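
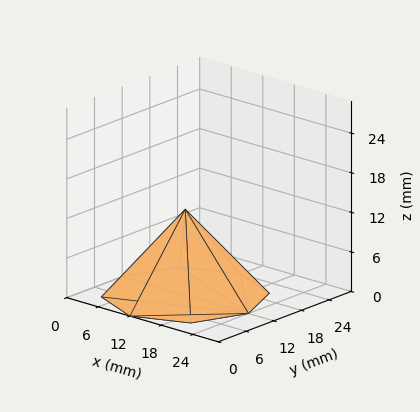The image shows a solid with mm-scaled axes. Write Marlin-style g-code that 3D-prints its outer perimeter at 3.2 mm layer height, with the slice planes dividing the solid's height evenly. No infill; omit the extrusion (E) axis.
Reading the render: the shape is a regular 8-sided pyramid, base circumscribed radius ≈ 12 mm, apex at z ≈ 13 mm (dimensions read to the nearest mm from the axis ticks). For the g-code, the solid's height is divided into equal slices at the stated Δz and each level perimeter traced with G1 moves after a G0 lift.

; perimeter-only toolpath
G21 ; units = mm
G90 ; absolute positioning
G28 ; home
; layer 1
G0 Z3.2
G0 X21.0 Y12.0
G1 X18.4 Y18.4
G1 X12.0 Y21.0
G1 X5.6 Y18.4
G1 X3.0 Y12.0
G1 X5.6 Y5.6
G1 X12.0 Y3.0
G1 X18.4 Y5.6
G1 X21.0 Y12.0
; layer 2
G0 Z6.5
G0 X18.0 Y12.0
G1 X16.2 Y16.2
G1 X12.0 Y18.0
G1 X7.8 Y16.2
G1 X6.0 Y12.0
G1 X7.8 Y7.8
G1 X12.0 Y6.0
G1 X16.2 Y7.8
G1 X18.0 Y12.0
; layer 3
G0 Z9.8
G0 X15.0 Y12.0
G1 X14.1 Y14.1
G1 X12.0 Y15.0
G1 X9.9 Y14.1
G1 X9.0 Y12.0
G1 X9.9 Y9.9
G1 X12.0 Y9.0
G1 X14.1 Y9.9
G1 X15.0 Y12.0
M2 ; end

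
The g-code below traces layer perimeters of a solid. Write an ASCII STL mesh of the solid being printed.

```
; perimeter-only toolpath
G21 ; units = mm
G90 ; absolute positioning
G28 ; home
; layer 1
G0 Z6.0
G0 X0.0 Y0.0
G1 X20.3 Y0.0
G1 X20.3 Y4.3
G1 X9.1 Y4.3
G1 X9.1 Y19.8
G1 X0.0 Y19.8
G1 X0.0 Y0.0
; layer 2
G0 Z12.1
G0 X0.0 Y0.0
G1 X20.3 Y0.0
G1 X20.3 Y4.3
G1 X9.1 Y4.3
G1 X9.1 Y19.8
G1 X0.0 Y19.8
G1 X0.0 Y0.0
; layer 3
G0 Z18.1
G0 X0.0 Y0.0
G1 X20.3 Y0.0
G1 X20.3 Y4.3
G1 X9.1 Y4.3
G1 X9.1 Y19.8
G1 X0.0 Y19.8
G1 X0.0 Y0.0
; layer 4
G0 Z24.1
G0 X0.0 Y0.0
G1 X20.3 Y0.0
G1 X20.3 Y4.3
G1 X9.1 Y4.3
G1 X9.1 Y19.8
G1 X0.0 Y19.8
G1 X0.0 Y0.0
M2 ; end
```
solid part
  facet normal 0.0000 0.0000 -1.0000
    outer loop
      vertex 20.3 4.3 0.0
      vertex 20.3 0.0 0.0
      vertex 0.0 0.0 0.0
    endloop
  endfacet
  facet normal 0.0000 0.0000 -1.0000
    outer loop
      vertex 9.1 4.3 0.0
      vertex 20.3 4.3 0.0
      vertex 0.0 0.0 0.0
    endloop
  endfacet
  facet normal 0.0000 0.0000 -1.0000
    outer loop
      vertex 9.1 19.8 0.0
      vertex 9.1 4.3 0.0
      vertex 0.0 0.0 0.0
    endloop
  endfacet
  facet normal 0.0000 0.0000 -1.0000
    outer loop
      vertex 0.0 19.8 0.0
      vertex 9.1 19.8 0.0
      vertex 0.0 0.0 0.0
    endloop
  endfacet
  facet normal 0.0000 0.0000 1.0000
    outer loop
      vertex 0.0 0.0 24.1
      vertex 20.3 0.0 24.1
      vertex 20.3 4.3 24.1
    endloop
  endfacet
  facet normal 0.0000 0.0000 1.0000
    outer loop
      vertex 0.0 0.0 24.1
      vertex 20.3 4.3 24.1
      vertex 9.1 4.3 24.1
    endloop
  endfacet
  facet normal 0.0000 0.0000 1.0000
    outer loop
      vertex 0.0 0.0 24.1
      vertex 9.1 4.3 24.1
      vertex 9.1 19.8 24.1
    endloop
  endfacet
  facet normal 0.0000 0.0000 1.0000
    outer loop
      vertex 0.0 0.0 24.1
      vertex 9.1 19.8 24.1
      vertex 0.0 19.8 24.1
    endloop
  endfacet
  facet normal 0.0000 -1.0000 0.0000
    outer loop
      vertex 0.0 0.0 0.0
      vertex 20.3 0.0 0.0
      vertex 20.3 0.0 24.1
    endloop
  endfacet
  facet normal 0.0000 -1.0000 0.0000
    outer loop
      vertex 0.0 0.0 0.0
      vertex 20.3 0.0 24.1
      vertex 0.0 0.0 24.1
    endloop
  endfacet
  facet normal 1.0000 0.0000 0.0000
    outer loop
      vertex 20.3 0.0 0.0
      vertex 20.3 4.3 0.0
      vertex 20.3 4.3 24.1
    endloop
  endfacet
  facet normal 1.0000 0.0000 0.0000
    outer loop
      vertex 20.3 0.0 0.0
      vertex 20.3 4.3 24.1
      vertex 20.3 0.0 24.1
    endloop
  endfacet
  facet normal 0.0000 1.0000 0.0000
    outer loop
      vertex 20.3 4.3 0.0
      vertex 9.1 4.3 0.0
      vertex 9.1 4.3 24.1
    endloop
  endfacet
  facet normal 0.0000 1.0000 0.0000
    outer loop
      vertex 20.3 4.3 0.0
      vertex 9.1 4.3 24.1
      vertex 20.3 4.3 24.1
    endloop
  endfacet
  facet normal 1.0000 0.0000 0.0000
    outer loop
      vertex 9.1 4.3 0.0
      vertex 9.1 19.8 0.0
      vertex 9.1 19.8 24.1
    endloop
  endfacet
  facet normal 1.0000 0.0000 0.0000
    outer loop
      vertex 9.1 4.3 0.0
      vertex 9.1 19.8 24.1
      vertex 9.1 4.3 24.1
    endloop
  endfacet
  facet normal 0.0000 1.0000 0.0000
    outer loop
      vertex 9.1 19.8 0.0
      vertex 0.0 19.8 0.0
      vertex 0.0 19.8 24.1
    endloop
  endfacet
  facet normal 0.0000 1.0000 0.0000
    outer loop
      vertex 9.1 19.8 0.0
      vertex 0.0 19.8 24.1
      vertex 9.1 19.8 24.1
    endloop
  endfacet
  facet normal -1.0000 0.0000 0.0000
    outer loop
      vertex 0.0 19.8 0.0
      vertex 0.0 0.0 0.0
      vertex 0.0 0.0 24.1
    endloop
  endfacet
  facet normal -1.0000 0.0000 0.0000
    outer loop
      vertex 0.0 19.8 0.0
      vertex 0.0 0.0 24.1
      vertex 0.0 19.8 24.1
    endloop
  endfacet
endsolid part

The G0 Z moves step by Δz≈6.0 mm. Every layer's G1 loop is the same polygon, so the solid is a straight extrusion of it from z=0 to z≈24.1. Closing with flat bottom and top caps and triangulating gives 20 facets — an L-shaped prism: outer 20.3 × 19.8 mm, arm thicknesses ≈ 4.3 mm (horizontal) and 9.1 mm (vertical), extruded 24.1 mm in z.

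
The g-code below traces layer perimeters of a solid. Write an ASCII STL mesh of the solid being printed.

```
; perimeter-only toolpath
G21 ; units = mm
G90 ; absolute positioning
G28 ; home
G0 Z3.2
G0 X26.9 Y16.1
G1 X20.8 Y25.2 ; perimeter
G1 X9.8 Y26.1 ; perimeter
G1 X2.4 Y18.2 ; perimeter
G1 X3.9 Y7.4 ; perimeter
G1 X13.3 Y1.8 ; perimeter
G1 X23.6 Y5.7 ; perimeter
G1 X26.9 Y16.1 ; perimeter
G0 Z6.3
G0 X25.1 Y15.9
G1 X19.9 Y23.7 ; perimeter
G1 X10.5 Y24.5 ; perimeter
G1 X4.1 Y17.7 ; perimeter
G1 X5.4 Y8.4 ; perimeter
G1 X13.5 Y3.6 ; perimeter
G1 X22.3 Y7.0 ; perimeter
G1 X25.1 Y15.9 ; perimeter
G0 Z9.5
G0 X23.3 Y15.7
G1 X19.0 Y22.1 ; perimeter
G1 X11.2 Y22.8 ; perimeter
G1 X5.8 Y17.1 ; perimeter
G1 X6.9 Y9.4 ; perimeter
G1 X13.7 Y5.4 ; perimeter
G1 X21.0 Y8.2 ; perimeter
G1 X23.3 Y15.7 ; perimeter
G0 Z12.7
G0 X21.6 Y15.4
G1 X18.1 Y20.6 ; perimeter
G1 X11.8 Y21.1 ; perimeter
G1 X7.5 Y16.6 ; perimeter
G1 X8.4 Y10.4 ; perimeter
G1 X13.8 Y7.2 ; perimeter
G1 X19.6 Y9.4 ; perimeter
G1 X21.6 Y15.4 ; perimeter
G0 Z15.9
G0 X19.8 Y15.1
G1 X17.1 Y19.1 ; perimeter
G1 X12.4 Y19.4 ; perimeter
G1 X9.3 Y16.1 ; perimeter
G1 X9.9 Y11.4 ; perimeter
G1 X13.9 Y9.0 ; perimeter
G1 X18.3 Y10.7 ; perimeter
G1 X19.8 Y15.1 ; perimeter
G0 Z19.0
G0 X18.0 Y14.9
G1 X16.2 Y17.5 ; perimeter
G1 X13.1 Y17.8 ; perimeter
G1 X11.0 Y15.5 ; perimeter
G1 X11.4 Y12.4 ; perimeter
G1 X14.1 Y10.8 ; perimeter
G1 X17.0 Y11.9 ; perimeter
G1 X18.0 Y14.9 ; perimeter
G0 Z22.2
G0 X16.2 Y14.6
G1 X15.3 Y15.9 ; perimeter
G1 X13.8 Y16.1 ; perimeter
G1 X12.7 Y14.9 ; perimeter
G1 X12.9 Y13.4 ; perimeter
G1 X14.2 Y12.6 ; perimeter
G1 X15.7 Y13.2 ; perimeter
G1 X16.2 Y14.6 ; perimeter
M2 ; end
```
solid part
  facet normal 0.0000 0.0000 -1.0000
    outer loop
      vertex 9.2 27.8 0.0
      vertex 21.7 26.8 0.0
      vertex 28.7 16.4 0.0
    endloop
  endfacet
  facet normal 0.0000 0.0000 -1.0000
    outer loop
      vertex 0.7 18.8 0.0
      vertex 9.2 27.8 0.0
      vertex 28.7 16.4 0.0
    endloop
  endfacet
  facet normal 0.0000 0.0000 -1.0000
    outer loop
      vertex 2.4 6.4 0.0
      vertex 0.7 18.8 0.0
      vertex 28.7 16.4 0.0
    endloop
  endfacet
  facet normal 0.0000 0.0000 -1.0000
    outer loop
      vertex 13.2 0.0 0.0
      vertex 2.4 6.4 0.0
      vertex 28.7 16.4 0.0
    endloop
  endfacet
  facet normal 0.0000 0.0000 -1.0000
    outer loop
      vertex 24.9 4.5 0.0
      vertex 13.2 0.0 0.0
      vertex 28.7 16.4 0.0
    endloop
  endfacet
  facet normal 0.7387 0.4972 0.4550
    outer loop
      vertex 28.7 16.4 0.0
      vertex 21.7 26.8 0.0
      vertex 14.4 14.4 25.4
    endloop
  endfacet
  facet normal 0.0711 0.8882 0.4540
    outer loop
      vertex 21.7 26.8 0.0
      vertex 9.2 27.8 0.0
      vertex 14.4 14.4 25.4
    endloop
  endfacet
  facet normal -0.6474 0.6114 0.4551
    outer loop
      vertex 9.2 27.8 0.0
      vertex 0.7 18.8 0.0
      vertex 14.4 14.4 25.4
    endloop
  endfacet
  facet normal -0.8823 -0.1210 0.4549
    outer loop
      vertex 0.7 18.8 0.0
      vertex 2.4 6.4 0.0
      vertex 14.4 14.4 25.4
    endloop
  endfacet
  facet normal -0.4538 -0.7658 0.4556
    outer loop
      vertex 2.4 6.4 0.0
      vertex 13.2 0.0 0.0
      vertex 14.4 14.4 25.4
    endloop
  endfacet
  facet normal 0.3195 -0.8307 0.4559
    outer loop
      vertex 13.2 0.0 0.0
      vertex 24.9 4.5 0.0
      vertex 14.4 14.4 25.4
    endloop
  endfacet
  facet normal 0.8478 -0.2707 0.4560
    outer loop
      vertex 24.9 4.5 0.0
      vertex 28.7 16.4 0.0
      vertex 14.4 14.4 25.4
    endloop
  endfacet
endsolid part

The G0 Z moves step by Δz≈3.2 mm. The G1 loops shrink linearly with z, so the solid tapers from its base footprint up to z≈25.4. Closing with a flat bottom cap and the tapered top and triangulating gives 12 facets — a regular 7-sided pyramid, base circumscribed radius ≈ 14.4 mm, apex at z ≈ 25.4 mm.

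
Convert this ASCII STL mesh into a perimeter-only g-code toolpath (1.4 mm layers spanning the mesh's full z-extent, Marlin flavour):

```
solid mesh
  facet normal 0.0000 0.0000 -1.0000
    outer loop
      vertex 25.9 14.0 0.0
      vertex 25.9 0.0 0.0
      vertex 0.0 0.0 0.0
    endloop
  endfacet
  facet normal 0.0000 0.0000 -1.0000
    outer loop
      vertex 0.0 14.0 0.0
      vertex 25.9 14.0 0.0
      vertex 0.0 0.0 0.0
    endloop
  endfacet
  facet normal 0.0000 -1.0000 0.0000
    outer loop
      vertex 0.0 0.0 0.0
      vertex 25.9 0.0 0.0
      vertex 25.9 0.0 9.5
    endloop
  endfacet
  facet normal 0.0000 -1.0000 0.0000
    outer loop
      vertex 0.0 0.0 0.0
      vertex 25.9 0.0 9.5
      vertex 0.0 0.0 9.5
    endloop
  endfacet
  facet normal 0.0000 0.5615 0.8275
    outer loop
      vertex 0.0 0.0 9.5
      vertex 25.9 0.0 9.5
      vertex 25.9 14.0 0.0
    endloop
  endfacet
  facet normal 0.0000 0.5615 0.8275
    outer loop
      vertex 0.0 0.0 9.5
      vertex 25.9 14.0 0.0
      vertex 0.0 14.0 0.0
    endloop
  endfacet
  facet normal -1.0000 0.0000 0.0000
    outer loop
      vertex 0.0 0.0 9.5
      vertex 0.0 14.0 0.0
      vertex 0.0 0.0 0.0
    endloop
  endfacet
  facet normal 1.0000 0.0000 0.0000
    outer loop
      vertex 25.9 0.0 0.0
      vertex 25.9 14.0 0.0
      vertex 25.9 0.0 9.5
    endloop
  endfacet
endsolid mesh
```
; perimeter-only toolpath
G21 ; units = mm
G90 ; absolute positioning
G28 ; home
; layer 1
G0 Z1.4
G0 X0.0 Y0.0
G1 X25.9 Y0.0
G1 X25.9 Y12.0
G1 X0.0 Y12.0
G1 X0.0 Y0.0
; layer 2
G0 Z2.7
G0 X0.0 Y0.0
G1 X25.9 Y0.0
G1 X25.9 Y10.0
G1 X0.0 Y10.0
G1 X0.0 Y0.0
; layer 3
G0 Z4.1
G0 X0.0 Y0.0
G1 X25.9 Y0.0
G1 X25.9 Y8.0
G1 X0.0 Y8.0
G1 X0.0 Y0.0
; layer 4
G0 Z5.4
G0 X0.0 Y0.0
G1 X25.9 Y0.0
G1 X25.9 Y6.0
G1 X0.0 Y6.0
G1 X0.0 Y0.0
; layer 5
G0 Z6.8
G0 X0.0 Y0.0
G1 X25.9 Y0.0
G1 X25.9 Y4.0
G1 X0.0 Y4.0
G1 X0.0 Y0.0
; layer 6
G0 Z8.1
G0 X0.0 Y0.0
G1 X25.9 Y0.0
G1 X25.9 Y2.0
G1 X0.0 Y2.0
G1 X0.0 Y0.0
M2 ; end

The solid is a wedge (ramp): 25.9 × 14 mm base, rising to 9.5 mm along the y=0 edge and sloping linearly to z=0 at y=14. Slicing at Δz = 1.4 mm — 7 equal slices spanning the solid's height, so layer i sits at z = i·h/7 — gives 6 non-empty perimeters. Each is a 4-segment closed polygon; G0 lifts to the layer z and rapids to the start vertex, then G1 traces the edges. The cross-section shrinks linearly with z (the slice at the apex is degenerate and omitted).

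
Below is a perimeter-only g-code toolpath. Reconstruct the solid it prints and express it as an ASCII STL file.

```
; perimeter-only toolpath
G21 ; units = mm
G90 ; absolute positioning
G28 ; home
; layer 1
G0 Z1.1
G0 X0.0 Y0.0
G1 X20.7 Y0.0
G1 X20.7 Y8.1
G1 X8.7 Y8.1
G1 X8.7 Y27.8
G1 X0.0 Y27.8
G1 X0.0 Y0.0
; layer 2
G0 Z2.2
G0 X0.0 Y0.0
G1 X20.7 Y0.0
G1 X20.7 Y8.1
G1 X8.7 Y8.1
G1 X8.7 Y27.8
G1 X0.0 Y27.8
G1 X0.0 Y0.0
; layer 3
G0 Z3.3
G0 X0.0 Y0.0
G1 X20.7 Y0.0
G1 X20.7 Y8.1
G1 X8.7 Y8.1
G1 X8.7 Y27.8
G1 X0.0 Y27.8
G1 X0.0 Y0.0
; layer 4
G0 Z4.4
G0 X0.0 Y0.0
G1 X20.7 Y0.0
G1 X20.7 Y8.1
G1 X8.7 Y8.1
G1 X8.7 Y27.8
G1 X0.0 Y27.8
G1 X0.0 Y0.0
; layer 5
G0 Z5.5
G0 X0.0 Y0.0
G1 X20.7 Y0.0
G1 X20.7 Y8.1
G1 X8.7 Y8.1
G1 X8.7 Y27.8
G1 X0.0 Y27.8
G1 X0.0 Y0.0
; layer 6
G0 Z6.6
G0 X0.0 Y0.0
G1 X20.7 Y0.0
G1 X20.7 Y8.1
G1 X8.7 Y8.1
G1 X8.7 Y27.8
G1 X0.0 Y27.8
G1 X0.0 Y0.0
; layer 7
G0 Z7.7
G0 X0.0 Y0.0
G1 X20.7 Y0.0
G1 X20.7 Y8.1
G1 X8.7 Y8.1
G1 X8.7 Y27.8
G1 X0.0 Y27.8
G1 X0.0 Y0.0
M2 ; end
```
solid part
  facet normal 0.0000 0.0000 -1.0000
    outer loop
      vertex 20.7 8.1 0.0
      vertex 20.7 0.0 0.0
      vertex 0.0 0.0 0.0
    endloop
  endfacet
  facet normal 0.0000 0.0000 -1.0000
    outer loop
      vertex 8.7 8.1 0.0
      vertex 20.7 8.1 0.0
      vertex 0.0 0.0 0.0
    endloop
  endfacet
  facet normal 0.0000 0.0000 -1.0000
    outer loop
      vertex 8.7 27.8 0.0
      vertex 8.7 8.1 0.0
      vertex 0.0 0.0 0.0
    endloop
  endfacet
  facet normal 0.0000 0.0000 -1.0000
    outer loop
      vertex 0.0 27.8 0.0
      vertex 8.7 27.8 0.0
      vertex 0.0 0.0 0.0
    endloop
  endfacet
  facet normal 0.0000 0.0000 1.0000
    outer loop
      vertex 0.0 0.0 7.7
      vertex 20.7 0.0 7.7
      vertex 20.7 8.1 7.7
    endloop
  endfacet
  facet normal 0.0000 0.0000 1.0000
    outer loop
      vertex 0.0 0.0 7.7
      vertex 20.7 8.1 7.7
      vertex 8.7 8.1 7.7
    endloop
  endfacet
  facet normal 0.0000 0.0000 1.0000
    outer loop
      vertex 0.0 0.0 7.7
      vertex 8.7 8.1 7.7
      vertex 8.7 27.8 7.7
    endloop
  endfacet
  facet normal 0.0000 0.0000 1.0000
    outer loop
      vertex 0.0 0.0 7.7
      vertex 8.7 27.8 7.7
      vertex 0.0 27.8 7.7
    endloop
  endfacet
  facet normal 0.0000 -1.0000 0.0000
    outer loop
      vertex 0.0 0.0 0.0
      vertex 20.7 0.0 0.0
      vertex 20.7 0.0 7.7
    endloop
  endfacet
  facet normal 0.0000 -1.0000 0.0000
    outer loop
      vertex 0.0 0.0 0.0
      vertex 20.7 0.0 7.7
      vertex 0.0 0.0 7.7
    endloop
  endfacet
  facet normal 1.0000 0.0000 0.0000
    outer loop
      vertex 20.7 0.0 0.0
      vertex 20.7 8.1 0.0
      vertex 20.7 8.1 7.7
    endloop
  endfacet
  facet normal 1.0000 0.0000 0.0000
    outer loop
      vertex 20.7 0.0 0.0
      vertex 20.7 8.1 7.7
      vertex 20.7 0.0 7.7
    endloop
  endfacet
  facet normal 0.0000 1.0000 0.0000
    outer loop
      vertex 20.7 8.1 0.0
      vertex 8.7 8.1 0.0
      vertex 8.7 8.1 7.7
    endloop
  endfacet
  facet normal 0.0000 1.0000 0.0000
    outer loop
      vertex 20.7 8.1 0.0
      vertex 8.7 8.1 7.7
      vertex 20.7 8.1 7.7
    endloop
  endfacet
  facet normal 1.0000 0.0000 0.0000
    outer loop
      vertex 8.7 8.1 0.0
      vertex 8.7 27.8 0.0
      vertex 8.7 27.8 7.7
    endloop
  endfacet
  facet normal 1.0000 0.0000 0.0000
    outer loop
      vertex 8.7 8.1 0.0
      vertex 8.7 27.8 7.7
      vertex 8.7 8.1 7.7
    endloop
  endfacet
  facet normal 0.0000 1.0000 0.0000
    outer loop
      vertex 8.7 27.8 0.0
      vertex 0.0 27.8 0.0
      vertex 0.0 27.8 7.7
    endloop
  endfacet
  facet normal 0.0000 1.0000 0.0000
    outer loop
      vertex 8.7 27.8 0.0
      vertex 0.0 27.8 7.7
      vertex 8.7 27.8 7.7
    endloop
  endfacet
  facet normal -1.0000 0.0000 0.0000
    outer loop
      vertex 0.0 27.8 0.0
      vertex 0.0 0.0 0.0
      vertex 0.0 0.0 7.7
    endloop
  endfacet
  facet normal -1.0000 0.0000 0.0000
    outer loop
      vertex 0.0 27.8 0.0
      vertex 0.0 0.0 7.7
      vertex 0.0 27.8 7.7
    endloop
  endfacet
endsolid part

The G0 Z moves step by Δz≈1.1 mm. Every layer's G1 loop is the same polygon, so the solid is a straight extrusion of it from z=0 to z≈7.7. Closing with flat bottom and top caps and triangulating gives 20 facets — an L-shaped prism: outer 20.7 × 27.8 mm, arm thicknesses ≈ 8.1 mm (horizontal) and 8.7 mm (vertical), extruded 7.7 mm in z.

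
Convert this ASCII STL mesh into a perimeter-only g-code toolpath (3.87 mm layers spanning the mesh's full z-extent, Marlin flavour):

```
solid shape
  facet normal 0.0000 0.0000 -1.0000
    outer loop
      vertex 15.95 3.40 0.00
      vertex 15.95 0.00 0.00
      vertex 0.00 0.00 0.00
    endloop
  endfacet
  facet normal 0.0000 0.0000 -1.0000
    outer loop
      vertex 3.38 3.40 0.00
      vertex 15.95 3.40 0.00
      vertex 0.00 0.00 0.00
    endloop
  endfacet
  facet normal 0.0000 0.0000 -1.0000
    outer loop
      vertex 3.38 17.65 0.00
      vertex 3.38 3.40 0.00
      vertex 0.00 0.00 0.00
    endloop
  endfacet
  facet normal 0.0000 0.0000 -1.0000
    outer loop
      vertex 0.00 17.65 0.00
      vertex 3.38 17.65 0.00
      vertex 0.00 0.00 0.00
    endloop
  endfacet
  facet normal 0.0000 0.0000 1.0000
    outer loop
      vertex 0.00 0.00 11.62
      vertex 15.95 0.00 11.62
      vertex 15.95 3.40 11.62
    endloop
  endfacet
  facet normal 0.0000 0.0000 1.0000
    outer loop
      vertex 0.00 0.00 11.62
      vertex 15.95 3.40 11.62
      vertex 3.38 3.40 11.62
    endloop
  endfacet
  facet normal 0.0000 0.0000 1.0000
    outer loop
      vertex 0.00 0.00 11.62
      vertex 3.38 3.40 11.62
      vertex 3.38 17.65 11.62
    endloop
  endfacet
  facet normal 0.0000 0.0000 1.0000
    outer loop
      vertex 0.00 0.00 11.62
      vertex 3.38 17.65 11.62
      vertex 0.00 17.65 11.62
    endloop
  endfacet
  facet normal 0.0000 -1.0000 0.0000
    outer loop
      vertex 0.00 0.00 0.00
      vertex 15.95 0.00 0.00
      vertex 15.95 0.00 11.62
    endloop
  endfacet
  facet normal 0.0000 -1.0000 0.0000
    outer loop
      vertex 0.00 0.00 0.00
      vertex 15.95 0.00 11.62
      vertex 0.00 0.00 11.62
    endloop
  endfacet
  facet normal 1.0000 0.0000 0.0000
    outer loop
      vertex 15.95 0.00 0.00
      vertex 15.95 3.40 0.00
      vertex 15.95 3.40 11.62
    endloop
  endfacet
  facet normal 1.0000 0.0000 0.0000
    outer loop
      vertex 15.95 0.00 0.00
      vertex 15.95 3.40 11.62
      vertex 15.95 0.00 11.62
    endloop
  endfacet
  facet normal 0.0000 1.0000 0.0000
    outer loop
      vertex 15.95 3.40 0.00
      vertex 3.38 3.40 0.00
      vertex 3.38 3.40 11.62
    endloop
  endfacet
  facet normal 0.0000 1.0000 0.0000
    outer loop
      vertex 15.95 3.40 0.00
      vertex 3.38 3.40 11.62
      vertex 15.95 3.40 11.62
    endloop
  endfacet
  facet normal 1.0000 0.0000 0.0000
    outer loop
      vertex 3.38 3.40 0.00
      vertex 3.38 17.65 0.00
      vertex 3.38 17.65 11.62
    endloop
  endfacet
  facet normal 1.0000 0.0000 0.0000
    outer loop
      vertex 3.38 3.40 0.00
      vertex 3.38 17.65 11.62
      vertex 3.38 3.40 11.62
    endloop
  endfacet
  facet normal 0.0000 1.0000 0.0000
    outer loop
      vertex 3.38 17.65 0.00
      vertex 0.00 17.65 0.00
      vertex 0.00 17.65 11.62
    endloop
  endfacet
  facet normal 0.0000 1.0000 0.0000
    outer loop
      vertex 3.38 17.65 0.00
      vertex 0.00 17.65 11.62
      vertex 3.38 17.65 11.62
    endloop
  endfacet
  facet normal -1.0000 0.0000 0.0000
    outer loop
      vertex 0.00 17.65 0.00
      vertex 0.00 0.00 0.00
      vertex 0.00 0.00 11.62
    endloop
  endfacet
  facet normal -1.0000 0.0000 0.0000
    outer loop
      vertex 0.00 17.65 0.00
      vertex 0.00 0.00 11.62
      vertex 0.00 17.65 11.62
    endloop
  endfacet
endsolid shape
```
; perimeter-only toolpath
G21 ; units = mm
G90 ; absolute positioning
G28 ; home
; layer 1
G0 Z3.87
G0 X0.00 Y0.00
G1 X15.95 Y0.00
G1 X15.95 Y3.40
G1 X3.38 Y3.40
G1 X3.38 Y17.65
G1 X0.00 Y17.65
G1 X0.00 Y0.00
; layer 2
G0 Z7.75
G0 X0.00 Y0.00
G1 X15.95 Y0.00
G1 X15.95 Y3.40
G1 X3.38 Y3.40
G1 X3.38 Y17.65
G1 X0.00 Y17.65
G1 X0.00 Y0.00
; layer 3
G0 Z11.62
G0 X0.00 Y0.00
G1 X15.95 Y0.00
G1 X15.95 Y3.40
G1 X3.38 Y3.40
G1 X3.38 Y17.65
G1 X0.00 Y17.65
G1 X0.00 Y0.00
M2 ; end

The solid is an L-shaped prism: outer 15.9 × 17.6 mm, arm thicknesses ≈ 3.4 mm (horizontal) and 3.38 mm (vertical), extruded 11.6 mm in z. Slicing at Δz = 3.87 mm — 3 equal slices spanning the solid's height, so layer i sits at z = i·h/3 — gives 3 non-empty perimeters. Each is a 6-segment closed polygon; G0 lifts to the layer z and rapids to the start vertex, then G1 traces the edges.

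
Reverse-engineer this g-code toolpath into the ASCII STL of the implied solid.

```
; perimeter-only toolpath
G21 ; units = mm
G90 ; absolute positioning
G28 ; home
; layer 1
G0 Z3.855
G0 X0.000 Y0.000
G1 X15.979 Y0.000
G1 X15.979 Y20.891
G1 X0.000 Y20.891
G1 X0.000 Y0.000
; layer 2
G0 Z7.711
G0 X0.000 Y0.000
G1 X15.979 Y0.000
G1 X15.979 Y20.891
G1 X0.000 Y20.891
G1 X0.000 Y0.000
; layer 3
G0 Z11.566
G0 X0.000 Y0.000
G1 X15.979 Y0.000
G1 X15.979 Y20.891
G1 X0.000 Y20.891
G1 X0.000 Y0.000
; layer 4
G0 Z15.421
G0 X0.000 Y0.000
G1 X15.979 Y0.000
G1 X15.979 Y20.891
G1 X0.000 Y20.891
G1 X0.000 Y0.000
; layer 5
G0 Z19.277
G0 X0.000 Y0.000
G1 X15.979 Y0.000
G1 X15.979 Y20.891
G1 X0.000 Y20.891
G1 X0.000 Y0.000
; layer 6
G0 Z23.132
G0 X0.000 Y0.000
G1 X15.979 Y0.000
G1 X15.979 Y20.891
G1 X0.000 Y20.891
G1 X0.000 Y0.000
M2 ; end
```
solid part
  facet normal 0.0000 0.0000 -1.0000
    outer loop
      vertex 15.979 20.891 0.000
      vertex 15.979 0.000 0.000
      vertex 0.000 0.000 0.000
    endloop
  endfacet
  facet normal 0.0000 0.0000 -1.0000
    outer loop
      vertex 0.000 20.891 0.000
      vertex 15.979 20.891 0.000
      vertex 0.000 0.000 0.000
    endloop
  endfacet
  facet normal 0.0000 0.0000 1.0000
    outer loop
      vertex 0.000 0.000 23.132
      vertex 15.979 0.000 23.132
      vertex 15.979 20.891 23.132
    endloop
  endfacet
  facet normal 0.0000 0.0000 1.0000
    outer loop
      vertex 0.000 0.000 23.132
      vertex 15.979 20.891 23.132
      vertex 0.000 20.891 23.132
    endloop
  endfacet
  facet normal 0.0000 -1.0000 0.0000
    outer loop
      vertex 0.000 0.000 0.000
      vertex 15.979 0.000 0.000
      vertex 15.979 0.000 23.132
    endloop
  endfacet
  facet normal 0.0000 -1.0000 0.0000
    outer loop
      vertex 0.000 0.000 0.000
      vertex 15.979 0.000 23.132
      vertex 0.000 0.000 23.132
    endloop
  endfacet
  facet normal 0.0000 1.0000 0.0000
    outer loop
      vertex 15.979 20.891 23.132
      vertex 15.979 20.891 0.000
      vertex 0.000 20.891 0.000
    endloop
  endfacet
  facet normal 0.0000 1.0000 0.0000
    outer loop
      vertex 0.000 20.891 23.132
      vertex 15.979 20.891 23.132
      vertex 0.000 20.891 0.000
    endloop
  endfacet
  facet normal -1.0000 0.0000 0.0000
    outer loop
      vertex 0.000 20.891 23.132
      vertex 0.000 20.891 0.000
      vertex 0.000 0.000 0.000
    endloop
  endfacet
  facet normal -1.0000 0.0000 0.0000
    outer loop
      vertex 0.000 0.000 23.132
      vertex 0.000 20.891 23.132
      vertex 0.000 0.000 0.000
    endloop
  endfacet
  facet normal 1.0000 0.0000 0.0000
    outer loop
      vertex 15.979 0.000 0.000
      vertex 15.979 20.891 0.000
      vertex 15.979 20.891 23.132
    endloop
  endfacet
  facet normal 1.0000 0.0000 0.0000
    outer loop
      vertex 15.979 0.000 0.000
      vertex 15.979 20.891 23.132
      vertex 15.979 0.000 23.132
    endloop
  endfacet
endsolid part

The G0 Z moves step by Δz≈3.855 mm. Every layer's G1 loop is the same polygon, so the solid is a straight extrusion of it from z=0 to z≈23.1. Closing with flat bottom and top caps and triangulating gives 12 facets — a rectangular box, roughly 16 × 20.9 mm footprint and 23.1 mm tall.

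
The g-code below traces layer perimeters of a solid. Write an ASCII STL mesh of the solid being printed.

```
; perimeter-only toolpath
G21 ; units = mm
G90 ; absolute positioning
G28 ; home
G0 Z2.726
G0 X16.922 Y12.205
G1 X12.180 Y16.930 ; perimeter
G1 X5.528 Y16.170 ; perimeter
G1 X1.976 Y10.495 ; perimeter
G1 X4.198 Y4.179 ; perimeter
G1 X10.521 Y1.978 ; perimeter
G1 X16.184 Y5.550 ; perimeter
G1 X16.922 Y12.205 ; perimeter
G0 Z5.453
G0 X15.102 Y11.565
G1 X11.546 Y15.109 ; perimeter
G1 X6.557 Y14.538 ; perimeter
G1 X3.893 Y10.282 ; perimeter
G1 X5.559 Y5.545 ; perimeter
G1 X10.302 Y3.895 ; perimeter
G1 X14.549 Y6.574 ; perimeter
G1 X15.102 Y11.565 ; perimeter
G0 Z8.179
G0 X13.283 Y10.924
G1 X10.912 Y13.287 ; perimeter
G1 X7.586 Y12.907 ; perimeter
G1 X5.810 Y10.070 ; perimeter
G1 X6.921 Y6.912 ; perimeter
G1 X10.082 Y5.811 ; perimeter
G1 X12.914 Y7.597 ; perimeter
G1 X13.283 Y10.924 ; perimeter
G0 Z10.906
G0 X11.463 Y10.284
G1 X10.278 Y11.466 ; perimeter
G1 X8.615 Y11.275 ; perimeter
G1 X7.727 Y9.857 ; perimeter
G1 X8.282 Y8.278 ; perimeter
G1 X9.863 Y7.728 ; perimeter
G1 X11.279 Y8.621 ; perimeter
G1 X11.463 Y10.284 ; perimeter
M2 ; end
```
solid part
  facet normal 0.0000 0.0000 -1.0000
    outer loop
      vertex 4.499 17.801 0.000
      vertex 12.814 18.752 0.000
      vertex 18.741 12.845 0.000
    endloop
  endfacet
  facet normal 0.0000 0.0000 -1.0000
    outer loop
      vertex 0.059 10.708 0.000
      vertex 4.499 17.801 0.000
      vertex 18.741 12.845 0.000
    endloop
  endfacet
  facet normal 0.0000 0.0000 -1.0000
    outer loop
      vertex 2.836 2.813 0.000
      vertex 0.059 10.708 0.000
      vertex 18.741 12.845 0.000
    endloop
  endfacet
  facet normal 0.0000 0.0000 -1.0000
    outer loop
      vertex 10.740 0.062 0.000
      vertex 2.836 2.813 0.000
      vertex 18.741 12.845 0.000
    endloop
  endfacet
  facet normal 0.0000 0.0000 -1.0000
    outer loop
      vertex 17.819 4.527 0.000
      vertex 10.740 0.062 0.000
      vertex 18.741 12.845 0.000
    endloop
  endfacet
  facet normal 0.5953 0.5973 0.5375
    outer loop
      vertex 18.741 12.845 0.000
      vertex 12.814 18.752 0.000
      vertex 9.644 9.644 13.632
    endloop
  endfacet
  facet normal -0.0958 0.8378 0.5375
    outer loop
      vertex 12.814 18.752 0.000
      vertex 4.499 17.801 0.000
      vertex 9.644 9.644 13.632
    endloop
  endfacet
  facet normal -0.7148 0.4474 0.5375
    outer loop
      vertex 4.499 17.801 0.000
      vertex 0.059 10.708 0.000
      vertex 9.644 9.644 13.632
    endloop
  endfacet
  facet normal -0.7955 -0.2798 0.5375
    outer loop
      vertex 0.059 10.708 0.000
      vertex 2.836 2.813 0.000
      vertex 9.644 9.644 13.632
    endloop
  endfacet
  facet normal -0.2772 -0.7964 0.5375
    outer loop
      vertex 2.836 2.813 0.000
      vertex 10.740 0.062 0.000
      vertex 9.644 9.644 13.632
    endloop
  endfacet
  facet normal 0.4499 -0.7132 0.5375
    outer loop
      vertex 10.740 0.062 0.000
      vertex 17.819 4.527 0.000
      vertex 9.644 9.644 13.632
    endloop
  endfacet
  facet normal 0.8381 -0.0929 0.5375
    outer loop
      vertex 17.819 4.527 0.000
      vertex 18.741 12.845 0.000
      vertex 9.644 9.644 13.632
    endloop
  endfacet
endsolid part

The G0 Z moves step by Δz≈2.726 mm. The G1 loops shrink linearly with z, so the solid tapers from its base footprint up to z≈13.6. Closing with a flat bottom cap and the tapered top and triangulating gives 12 facets — a regular 7-sided pyramid, base circumscribed radius ≈ 9.64 mm, apex at z ≈ 13.6 mm.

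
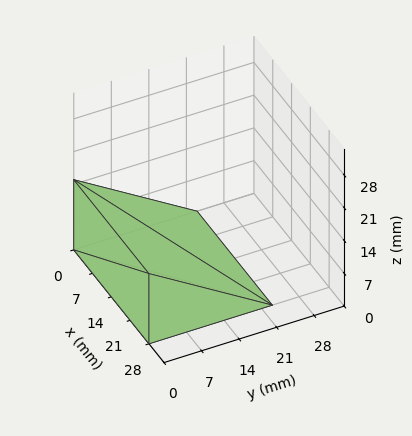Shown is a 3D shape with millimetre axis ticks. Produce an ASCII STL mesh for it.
Reading the render: the shape is a wedge (ramp): 28 × 23 mm base, rising to 15 mm along the y=0 edge and sloping linearly to z=0 at y=23 (dimensions read to the nearest mm from the axis ticks). For the STL, each face is triangulated and given an outward normal.

solid part
  facet normal 0.0000 0.0000 -1.0000
    outer loop
      vertex 28.0 23.0 0.0
      vertex 28.0 0.0 0.0
      vertex 0.0 0.0 0.0
    endloop
  endfacet
  facet normal 0.0000 0.0000 -1.0000
    outer loop
      vertex 0.0 23.0 0.0
      vertex 28.0 23.0 0.0
      vertex 0.0 0.0 0.0
    endloop
  endfacet
  facet normal 0.0000 -1.0000 0.0000
    outer loop
      vertex 0.0 0.0 0.0
      vertex 28.0 0.0 0.0
      vertex 28.0 0.0 15.0
    endloop
  endfacet
  facet normal 0.0000 -1.0000 0.0000
    outer loop
      vertex 0.0 0.0 0.0
      vertex 28.0 0.0 15.0
      vertex 0.0 0.0 15.0
    endloop
  endfacet
  facet normal 0.0000 0.5463 0.8376
    outer loop
      vertex 0.0 0.0 15.0
      vertex 28.0 0.0 15.0
      vertex 28.0 23.0 0.0
    endloop
  endfacet
  facet normal 0.0000 0.5463 0.8376
    outer loop
      vertex 0.0 0.0 15.0
      vertex 28.0 23.0 0.0
      vertex 0.0 23.0 0.0
    endloop
  endfacet
  facet normal -1.0000 0.0000 0.0000
    outer loop
      vertex 0.0 0.0 15.0
      vertex 0.0 23.0 0.0
      vertex 0.0 0.0 0.0
    endloop
  endfacet
  facet normal 1.0000 0.0000 0.0000
    outer loop
      vertex 28.0 0.0 0.0
      vertex 28.0 23.0 0.0
      vertex 28.0 0.0 15.0
    endloop
  endfacet
endsolid part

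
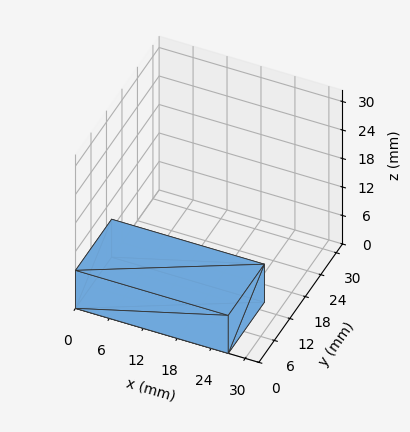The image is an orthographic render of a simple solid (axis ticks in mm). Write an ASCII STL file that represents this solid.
Reading the render: the shape is a rectangular box, roughly 27 × 14 mm footprint and 8 mm tall (dimensions read to the nearest mm from the axis ticks). For the STL, each face is triangulated and given an outward normal.

solid part
  facet normal 0.0000 0.0000 -1.0000
    outer loop
      vertex 27.000 14.000 0.000
      vertex 27.000 0.000 0.000
      vertex 0.000 0.000 0.000
    endloop
  endfacet
  facet normal 0.0000 0.0000 -1.0000
    outer loop
      vertex 0.000 14.000 0.000
      vertex 27.000 14.000 0.000
      vertex 0.000 0.000 0.000
    endloop
  endfacet
  facet normal 0.0000 0.0000 1.0000
    outer loop
      vertex 0.000 0.000 8.000
      vertex 27.000 0.000 8.000
      vertex 27.000 14.000 8.000
    endloop
  endfacet
  facet normal 0.0000 0.0000 1.0000
    outer loop
      vertex 0.000 0.000 8.000
      vertex 27.000 14.000 8.000
      vertex 0.000 14.000 8.000
    endloop
  endfacet
  facet normal 0.0000 -1.0000 0.0000
    outer loop
      vertex 0.000 0.000 0.000
      vertex 27.000 0.000 0.000
      vertex 27.000 0.000 8.000
    endloop
  endfacet
  facet normal 0.0000 -1.0000 0.0000
    outer loop
      vertex 0.000 0.000 0.000
      vertex 27.000 0.000 8.000
      vertex 0.000 0.000 8.000
    endloop
  endfacet
  facet normal 0.0000 1.0000 0.0000
    outer loop
      vertex 27.000 14.000 8.000
      vertex 27.000 14.000 0.000
      vertex 0.000 14.000 0.000
    endloop
  endfacet
  facet normal 0.0000 1.0000 0.0000
    outer loop
      vertex 0.000 14.000 8.000
      vertex 27.000 14.000 8.000
      vertex 0.000 14.000 0.000
    endloop
  endfacet
  facet normal -1.0000 0.0000 0.0000
    outer loop
      vertex 0.000 14.000 8.000
      vertex 0.000 14.000 0.000
      vertex 0.000 0.000 0.000
    endloop
  endfacet
  facet normal -1.0000 0.0000 0.0000
    outer loop
      vertex 0.000 0.000 8.000
      vertex 0.000 14.000 8.000
      vertex 0.000 0.000 0.000
    endloop
  endfacet
  facet normal 1.0000 0.0000 0.0000
    outer loop
      vertex 27.000 0.000 0.000
      vertex 27.000 14.000 0.000
      vertex 27.000 14.000 8.000
    endloop
  endfacet
  facet normal 1.0000 0.0000 0.0000
    outer loop
      vertex 27.000 0.000 0.000
      vertex 27.000 14.000 8.000
      vertex 27.000 0.000 8.000
    endloop
  endfacet
endsolid part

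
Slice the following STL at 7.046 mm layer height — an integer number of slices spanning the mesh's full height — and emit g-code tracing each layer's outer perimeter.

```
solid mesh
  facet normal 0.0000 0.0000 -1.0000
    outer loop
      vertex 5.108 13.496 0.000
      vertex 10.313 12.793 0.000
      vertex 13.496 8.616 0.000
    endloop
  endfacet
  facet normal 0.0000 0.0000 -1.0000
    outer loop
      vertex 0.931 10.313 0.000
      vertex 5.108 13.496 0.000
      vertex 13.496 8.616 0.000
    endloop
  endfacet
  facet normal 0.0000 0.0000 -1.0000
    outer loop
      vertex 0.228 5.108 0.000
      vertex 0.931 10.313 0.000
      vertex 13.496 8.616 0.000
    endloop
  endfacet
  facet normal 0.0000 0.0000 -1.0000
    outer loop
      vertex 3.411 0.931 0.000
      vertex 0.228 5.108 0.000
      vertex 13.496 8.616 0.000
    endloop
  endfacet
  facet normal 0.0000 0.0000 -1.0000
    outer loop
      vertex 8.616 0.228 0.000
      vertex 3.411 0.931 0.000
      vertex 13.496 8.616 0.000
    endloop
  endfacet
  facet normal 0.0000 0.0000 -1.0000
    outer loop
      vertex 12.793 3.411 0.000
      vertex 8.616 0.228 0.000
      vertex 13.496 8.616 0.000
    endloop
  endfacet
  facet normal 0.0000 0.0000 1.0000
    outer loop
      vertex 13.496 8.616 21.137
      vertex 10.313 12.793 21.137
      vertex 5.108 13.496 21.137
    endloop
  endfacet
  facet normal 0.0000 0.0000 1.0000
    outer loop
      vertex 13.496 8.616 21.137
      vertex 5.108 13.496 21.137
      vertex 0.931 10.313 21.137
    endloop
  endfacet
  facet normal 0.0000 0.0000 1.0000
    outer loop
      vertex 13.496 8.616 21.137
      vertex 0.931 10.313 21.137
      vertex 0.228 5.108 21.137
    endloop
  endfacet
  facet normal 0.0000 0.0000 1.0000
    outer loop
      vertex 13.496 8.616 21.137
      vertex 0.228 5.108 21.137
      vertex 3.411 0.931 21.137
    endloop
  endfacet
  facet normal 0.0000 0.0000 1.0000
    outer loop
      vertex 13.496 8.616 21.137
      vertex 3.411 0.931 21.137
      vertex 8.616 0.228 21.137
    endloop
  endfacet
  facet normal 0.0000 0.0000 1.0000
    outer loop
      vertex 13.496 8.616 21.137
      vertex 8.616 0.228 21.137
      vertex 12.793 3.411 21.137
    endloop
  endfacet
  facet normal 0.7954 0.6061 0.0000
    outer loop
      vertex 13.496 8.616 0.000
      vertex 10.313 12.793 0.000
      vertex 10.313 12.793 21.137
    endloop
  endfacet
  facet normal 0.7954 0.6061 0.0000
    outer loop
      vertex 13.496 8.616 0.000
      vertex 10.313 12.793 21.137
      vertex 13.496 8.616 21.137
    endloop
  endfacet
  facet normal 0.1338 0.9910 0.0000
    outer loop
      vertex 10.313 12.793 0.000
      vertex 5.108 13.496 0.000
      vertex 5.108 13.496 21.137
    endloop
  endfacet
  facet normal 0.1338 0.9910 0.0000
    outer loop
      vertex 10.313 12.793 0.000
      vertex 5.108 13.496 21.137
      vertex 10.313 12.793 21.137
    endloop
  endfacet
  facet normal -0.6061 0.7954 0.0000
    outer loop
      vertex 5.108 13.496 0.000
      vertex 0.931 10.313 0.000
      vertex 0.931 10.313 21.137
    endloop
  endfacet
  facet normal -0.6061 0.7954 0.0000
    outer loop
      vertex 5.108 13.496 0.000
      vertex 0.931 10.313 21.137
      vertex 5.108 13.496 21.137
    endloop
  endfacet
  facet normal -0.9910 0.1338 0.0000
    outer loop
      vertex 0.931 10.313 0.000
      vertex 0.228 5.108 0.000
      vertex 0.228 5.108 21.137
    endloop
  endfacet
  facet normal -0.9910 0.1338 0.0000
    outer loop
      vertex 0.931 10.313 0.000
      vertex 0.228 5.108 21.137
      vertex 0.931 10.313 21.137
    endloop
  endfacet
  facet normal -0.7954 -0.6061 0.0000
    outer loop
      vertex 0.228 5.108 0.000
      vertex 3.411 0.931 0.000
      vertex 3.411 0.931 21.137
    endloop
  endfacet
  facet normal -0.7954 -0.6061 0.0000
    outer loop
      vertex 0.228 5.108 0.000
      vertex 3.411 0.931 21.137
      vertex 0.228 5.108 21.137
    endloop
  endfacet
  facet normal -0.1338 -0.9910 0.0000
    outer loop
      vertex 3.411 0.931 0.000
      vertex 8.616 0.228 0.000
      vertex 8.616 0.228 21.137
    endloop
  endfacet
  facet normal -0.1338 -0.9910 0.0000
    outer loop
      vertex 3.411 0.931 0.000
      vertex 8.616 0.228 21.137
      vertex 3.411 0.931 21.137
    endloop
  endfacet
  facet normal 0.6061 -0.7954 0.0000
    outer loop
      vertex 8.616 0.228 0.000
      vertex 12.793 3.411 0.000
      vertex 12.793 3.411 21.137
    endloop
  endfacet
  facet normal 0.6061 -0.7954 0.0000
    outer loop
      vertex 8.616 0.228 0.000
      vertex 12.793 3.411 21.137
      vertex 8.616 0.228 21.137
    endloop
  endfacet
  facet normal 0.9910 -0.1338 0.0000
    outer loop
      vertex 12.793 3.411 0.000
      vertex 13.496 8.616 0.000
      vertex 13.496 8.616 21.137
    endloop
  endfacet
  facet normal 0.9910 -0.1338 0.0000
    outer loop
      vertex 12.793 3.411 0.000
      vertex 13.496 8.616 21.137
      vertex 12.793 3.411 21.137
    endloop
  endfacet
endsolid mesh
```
; perimeter-only toolpath
G21 ; units = mm
G90 ; absolute positioning
G28 ; home
; layer 1
G0 Z7.046
G0 X13.496 Y8.616
G1 X10.313 Y12.793
G1 X5.108 Y13.496
G1 X0.931 Y10.313
G1 X0.228 Y5.108
G1 X3.411 Y0.931
G1 X8.616 Y0.228
G1 X12.793 Y3.411
G1 X13.496 Y8.616
; layer 2
G0 Z14.091
G0 X13.496 Y8.616
G1 X10.313 Y12.793
G1 X5.108 Y13.496
G1 X0.931 Y10.313
G1 X0.228 Y5.108
G1 X3.411 Y0.931
G1 X8.616 Y0.228
G1 X12.793 Y3.411
G1 X13.496 Y8.616
; layer 3
G0 Z21.137
G0 X13.496 Y8.616
G1 X10.313 Y12.793
G1 X5.108 Y13.496
G1 X0.931 Y10.313
G1 X0.228 Y5.108
G1 X3.411 Y0.931
G1 X8.616 Y0.228
G1 X12.793 Y3.411
G1 X13.496 Y8.616
M2 ; end

The solid is a regular 8-sided prism (a cylinder approximated with 8 flat sides), circumscribed radius ≈ 6.86 mm, height ≈ 21.1 mm. Slicing at Δz = 7.046 mm — 3 equal slices spanning the solid's height, so layer i sits at z = i·h/3 — gives 3 non-empty perimeters. Each is a 8-segment closed polygon; G0 lifts to the layer z and rapids to the start vertex, then G1 traces the edges.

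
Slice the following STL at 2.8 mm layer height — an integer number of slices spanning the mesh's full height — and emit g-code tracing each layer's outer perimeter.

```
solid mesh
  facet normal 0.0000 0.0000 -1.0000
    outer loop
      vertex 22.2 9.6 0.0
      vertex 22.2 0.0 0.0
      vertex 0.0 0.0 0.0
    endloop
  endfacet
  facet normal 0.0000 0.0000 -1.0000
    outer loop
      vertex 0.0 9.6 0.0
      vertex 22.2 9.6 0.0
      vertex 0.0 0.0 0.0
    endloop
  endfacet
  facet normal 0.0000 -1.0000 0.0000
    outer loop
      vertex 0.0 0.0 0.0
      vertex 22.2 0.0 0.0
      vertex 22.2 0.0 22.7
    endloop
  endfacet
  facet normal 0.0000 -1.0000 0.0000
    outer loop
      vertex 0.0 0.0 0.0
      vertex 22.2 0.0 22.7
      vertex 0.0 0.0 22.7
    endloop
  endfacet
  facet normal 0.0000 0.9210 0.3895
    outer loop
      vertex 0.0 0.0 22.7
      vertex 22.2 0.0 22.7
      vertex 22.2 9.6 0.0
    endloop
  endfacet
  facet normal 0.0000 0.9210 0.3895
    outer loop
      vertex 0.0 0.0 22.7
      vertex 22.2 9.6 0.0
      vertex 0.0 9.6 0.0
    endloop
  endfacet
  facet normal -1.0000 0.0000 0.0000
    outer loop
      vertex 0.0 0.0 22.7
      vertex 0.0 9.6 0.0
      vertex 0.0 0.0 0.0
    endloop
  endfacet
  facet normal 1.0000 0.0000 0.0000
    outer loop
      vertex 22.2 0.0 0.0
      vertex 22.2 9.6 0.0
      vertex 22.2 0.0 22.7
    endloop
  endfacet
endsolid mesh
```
; perimeter-only toolpath
G21 ; units = mm
G90 ; absolute positioning
G28 ; home
; layer 1
G0 Z2.8
G0 X0.0 Y0.0
G1 X22.2 Y0.0
G1 X22.2 Y8.4
G1 X0.0 Y8.4
G1 X0.0 Y0.0
; layer 2
G0 Z5.7
G0 X0.0 Y0.0
G1 X22.2 Y0.0
G1 X22.2 Y7.2
G1 X0.0 Y7.2
G1 X0.0 Y0.0
; layer 3
G0 Z8.5
G0 X0.0 Y0.0
G1 X22.2 Y0.0
G1 X22.2 Y6.0
G1 X0.0 Y6.0
G1 X0.0 Y0.0
; layer 4
G0 Z11.3
G0 X0.0 Y0.0
G1 X22.2 Y0.0
G1 X22.2 Y4.8
G1 X0.0 Y4.8
G1 X0.0 Y0.0
; layer 5
G0 Z14.2
G0 X0.0 Y0.0
G1 X22.2 Y0.0
G1 X22.2 Y3.6
G1 X0.0 Y3.6
G1 X0.0 Y0.0
; layer 6
G0 Z17.0
G0 X0.0 Y0.0
G1 X22.2 Y0.0
G1 X22.2 Y2.4
G1 X0.0 Y2.4
G1 X0.0 Y0.0
; layer 7
G0 Z19.9
G0 X0.0 Y0.0
G1 X22.2 Y0.0
G1 X22.2 Y1.2
G1 X0.0 Y1.2
G1 X0.0 Y0.0
M2 ; end

The solid is a wedge (ramp): 22.2 × 9.6 mm base, rising to 22.7 mm along the y=0 edge and sloping linearly to z=0 at y=9.6. Slicing at Δz = 2.8 mm — 8 equal slices spanning the solid's height, so layer i sits at z = i·h/8 — gives 7 non-empty perimeters. Each is a 4-segment closed polygon; G0 lifts to the layer z and rapids to the start vertex, then G1 traces the edges. The cross-section shrinks linearly with z (the slice at the apex is degenerate and omitted).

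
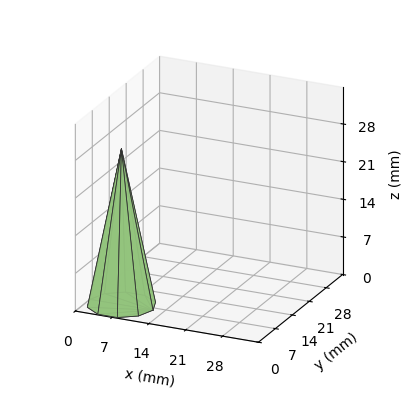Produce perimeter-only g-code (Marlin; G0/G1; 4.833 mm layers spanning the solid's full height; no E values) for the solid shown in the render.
Reading the render: the shape is a regular 10-sided pyramid, base circumscribed radius ≈ 6 mm, apex at z ≈ 29 mm (dimensions read to the nearest mm from the axis ticks). For the g-code, the solid's height is divided into equal slices at the stated Δz and each level perimeter traced with G1 moves after a G0 lift.

; perimeter-only toolpath
G21 ; units = mm
G90 ; absolute positioning
G28 ; home
; layer 1
G0 Z4.833
G0 X11.000 Y6.000
G1 X10.045 Y8.939
G1 X7.545 Y10.755
G1 X4.455 Y10.755
G1 X1.955 Y8.939
G1 X1.000 Y6.000
G1 X1.955 Y3.061
G1 X4.455 Y1.245
G1 X7.545 Y1.245
G1 X10.045 Y3.061
G1 X11.000 Y6.000
; layer 2
G0 Z9.667
G0 X10.000 Y6.000
G1 X9.236 Y8.351
G1 X7.236 Y9.804
G1 X4.764 Y9.804
G1 X2.764 Y8.351
G1 X2.000 Y6.000
G1 X2.764 Y3.649
G1 X4.764 Y2.196
G1 X7.236 Y2.196
G1 X9.236 Y3.649
G1 X10.000 Y6.000
; layer 3
G0 Z14.500
G0 X9.000 Y6.000
G1 X8.427 Y7.763
G1 X6.927 Y8.853
G1 X5.073 Y8.853
G1 X3.573 Y7.763
G1 X3.000 Y6.000
G1 X3.573 Y4.236
G1 X5.073 Y3.147
G1 X6.927 Y3.147
G1 X8.427 Y4.236
G1 X9.000 Y6.000
; layer 4
G0 Z19.333
G0 X8.000 Y6.000
G1 X7.618 Y7.176
G1 X6.618 Y7.902
G1 X5.382 Y7.902
G1 X4.382 Y7.176
G1 X4.000 Y6.000
G1 X4.382 Y4.824
G1 X5.382 Y4.098
G1 X6.618 Y4.098
G1 X7.618 Y4.824
G1 X8.000 Y6.000
; layer 5
G0 Z24.167
G0 X7.000 Y6.000
G1 X6.809 Y6.588
G1 X6.309 Y6.951
G1 X5.691 Y6.951
G1 X5.191 Y6.588
G1 X5.000 Y6.000
G1 X5.191 Y5.412
G1 X5.691 Y5.049
G1 X6.309 Y5.049
G1 X6.809 Y5.412
G1 X7.000 Y6.000
M2 ; end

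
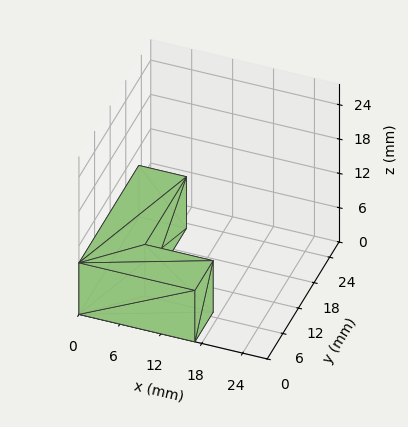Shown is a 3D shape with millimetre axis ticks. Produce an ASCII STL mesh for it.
Reading the render: the shape is an L-shaped prism: outer 17 × 23 mm, arm thicknesses ≈ 7 mm (horizontal) and 7 mm (vertical), extruded 9 mm in z (dimensions read to the nearest mm from the axis ticks). For the STL, each face is triangulated and given an outward normal.

solid part
  facet normal 0.0000 0.0000 -1.0000
    outer loop
      vertex 17.00 7.00 0.00
      vertex 17.00 0.00 0.00
      vertex 0.00 0.00 0.00
    endloop
  endfacet
  facet normal 0.0000 0.0000 -1.0000
    outer loop
      vertex 7.00 7.00 0.00
      vertex 17.00 7.00 0.00
      vertex 0.00 0.00 0.00
    endloop
  endfacet
  facet normal 0.0000 0.0000 -1.0000
    outer loop
      vertex 7.00 23.00 0.00
      vertex 7.00 7.00 0.00
      vertex 0.00 0.00 0.00
    endloop
  endfacet
  facet normal 0.0000 0.0000 -1.0000
    outer loop
      vertex 0.00 23.00 0.00
      vertex 7.00 23.00 0.00
      vertex 0.00 0.00 0.00
    endloop
  endfacet
  facet normal 0.0000 0.0000 1.0000
    outer loop
      vertex 0.00 0.00 9.00
      vertex 17.00 0.00 9.00
      vertex 17.00 7.00 9.00
    endloop
  endfacet
  facet normal 0.0000 0.0000 1.0000
    outer loop
      vertex 0.00 0.00 9.00
      vertex 17.00 7.00 9.00
      vertex 7.00 7.00 9.00
    endloop
  endfacet
  facet normal 0.0000 0.0000 1.0000
    outer loop
      vertex 0.00 0.00 9.00
      vertex 7.00 7.00 9.00
      vertex 7.00 23.00 9.00
    endloop
  endfacet
  facet normal 0.0000 0.0000 1.0000
    outer loop
      vertex 0.00 0.00 9.00
      vertex 7.00 23.00 9.00
      vertex 0.00 23.00 9.00
    endloop
  endfacet
  facet normal 0.0000 -1.0000 0.0000
    outer loop
      vertex 0.00 0.00 0.00
      vertex 17.00 0.00 0.00
      vertex 17.00 0.00 9.00
    endloop
  endfacet
  facet normal 0.0000 -1.0000 0.0000
    outer loop
      vertex 0.00 0.00 0.00
      vertex 17.00 0.00 9.00
      vertex 0.00 0.00 9.00
    endloop
  endfacet
  facet normal 1.0000 0.0000 0.0000
    outer loop
      vertex 17.00 0.00 0.00
      vertex 17.00 7.00 0.00
      vertex 17.00 7.00 9.00
    endloop
  endfacet
  facet normal 1.0000 0.0000 0.0000
    outer loop
      vertex 17.00 0.00 0.00
      vertex 17.00 7.00 9.00
      vertex 17.00 0.00 9.00
    endloop
  endfacet
  facet normal 0.0000 1.0000 0.0000
    outer loop
      vertex 17.00 7.00 0.00
      vertex 7.00 7.00 0.00
      vertex 7.00 7.00 9.00
    endloop
  endfacet
  facet normal 0.0000 1.0000 0.0000
    outer loop
      vertex 17.00 7.00 0.00
      vertex 7.00 7.00 9.00
      vertex 17.00 7.00 9.00
    endloop
  endfacet
  facet normal 1.0000 0.0000 0.0000
    outer loop
      vertex 7.00 7.00 0.00
      vertex 7.00 23.00 0.00
      vertex 7.00 23.00 9.00
    endloop
  endfacet
  facet normal 1.0000 0.0000 0.0000
    outer loop
      vertex 7.00 7.00 0.00
      vertex 7.00 23.00 9.00
      vertex 7.00 7.00 9.00
    endloop
  endfacet
  facet normal 0.0000 1.0000 0.0000
    outer loop
      vertex 7.00 23.00 0.00
      vertex 0.00 23.00 0.00
      vertex 0.00 23.00 9.00
    endloop
  endfacet
  facet normal 0.0000 1.0000 0.0000
    outer loop
      vertex 7.00 23.00 0.00
      vertex 0.00 23.00 9.00
      vertex 7.00 23.00 9.00
    endloop
  endfacet
  facet normal -1.0000 0.0000 0.0000
    outer loop
      vertex 0.00 23.00 0.00
      vertex 0.00 0.00 0.00
      vertex 0.00 0.00 9.00
    endloop
  endfacet
  facet normal -1.0000 0.0000 0.0000
    outer loop
      vertex 0.00 23.00 0.00
      vertex 0.00 0.00 9.00
      vertex 0.00 23.00 9.00
    endloop
  endfacet
endsolid part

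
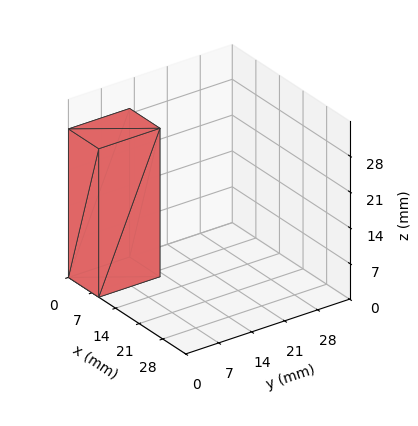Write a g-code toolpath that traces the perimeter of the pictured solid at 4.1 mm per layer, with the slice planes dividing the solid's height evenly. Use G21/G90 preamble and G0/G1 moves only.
Reading the render: the shape is a rectangular box, roughly 9 × 13 mm footprint and 29 mm tall (dimensions read to the nearest mm from the axis ticks). For the g-code, the solid's height is divided into equal slices at the stated Δz and each level perimeter traced with G1 moves after a G0 lift.

; perimeter-only toolpath
G21 ; units = mm
G90 ; absolute positioning
G28 ; home
; layer 1
G0 Z4.1
G0 X0.0 Y0.0
G1 X9.0 Y0.0
G1 X9.0 Y13.0
G1 X0.0 Y13.0
G1 X0.0 Y0.0
; layer 2
G0 Z8.3
G0 X0.0 Y0.0
G1 X9.0 Y0.0
G1 X9.0 Y13.0
G1 X0.0 Y13.0
G1 X0.0 Y0.0
; layer 3
G0 Z12.4
G0 X0.0 Y0.0
G1 X9.0 Y0.0
G1 X9.0 Y13.0
G1 X0.0 Y13.0
G1 X0.0 Y0.0
; layer 4
G0 Z16.6
G0 X0.0 Y0.0
G1 X9.0 Y0.0
G1 X9.0 Y13.0
G1 X0.0 Y13.0
G1 X0.0 Y0.0
; layer 5
G0 Z20.7
G0 X0.0 Y0.0
G1 X9.0 Y0.0
G1 X9.0 Y13.0
G1 X0.0 Y13.0
G1 X0.0 Y0.0
; layer 6
G0 Z24.9
G0 X0.0 Y0.0
G1 X9.0 Y0.0
G1 X9.0 Y13.0
G1 X0.0 Y13.0
G1 X0.0 Y0.0
; layer 7
G0 Z29.0
G0 X0.0 Y0.0
G1 X9.0 Y0.0
G1 X9.0 Y13.0
G1 X0.0 Y13.0
G1 X0.0 Y0.0
M2 ; end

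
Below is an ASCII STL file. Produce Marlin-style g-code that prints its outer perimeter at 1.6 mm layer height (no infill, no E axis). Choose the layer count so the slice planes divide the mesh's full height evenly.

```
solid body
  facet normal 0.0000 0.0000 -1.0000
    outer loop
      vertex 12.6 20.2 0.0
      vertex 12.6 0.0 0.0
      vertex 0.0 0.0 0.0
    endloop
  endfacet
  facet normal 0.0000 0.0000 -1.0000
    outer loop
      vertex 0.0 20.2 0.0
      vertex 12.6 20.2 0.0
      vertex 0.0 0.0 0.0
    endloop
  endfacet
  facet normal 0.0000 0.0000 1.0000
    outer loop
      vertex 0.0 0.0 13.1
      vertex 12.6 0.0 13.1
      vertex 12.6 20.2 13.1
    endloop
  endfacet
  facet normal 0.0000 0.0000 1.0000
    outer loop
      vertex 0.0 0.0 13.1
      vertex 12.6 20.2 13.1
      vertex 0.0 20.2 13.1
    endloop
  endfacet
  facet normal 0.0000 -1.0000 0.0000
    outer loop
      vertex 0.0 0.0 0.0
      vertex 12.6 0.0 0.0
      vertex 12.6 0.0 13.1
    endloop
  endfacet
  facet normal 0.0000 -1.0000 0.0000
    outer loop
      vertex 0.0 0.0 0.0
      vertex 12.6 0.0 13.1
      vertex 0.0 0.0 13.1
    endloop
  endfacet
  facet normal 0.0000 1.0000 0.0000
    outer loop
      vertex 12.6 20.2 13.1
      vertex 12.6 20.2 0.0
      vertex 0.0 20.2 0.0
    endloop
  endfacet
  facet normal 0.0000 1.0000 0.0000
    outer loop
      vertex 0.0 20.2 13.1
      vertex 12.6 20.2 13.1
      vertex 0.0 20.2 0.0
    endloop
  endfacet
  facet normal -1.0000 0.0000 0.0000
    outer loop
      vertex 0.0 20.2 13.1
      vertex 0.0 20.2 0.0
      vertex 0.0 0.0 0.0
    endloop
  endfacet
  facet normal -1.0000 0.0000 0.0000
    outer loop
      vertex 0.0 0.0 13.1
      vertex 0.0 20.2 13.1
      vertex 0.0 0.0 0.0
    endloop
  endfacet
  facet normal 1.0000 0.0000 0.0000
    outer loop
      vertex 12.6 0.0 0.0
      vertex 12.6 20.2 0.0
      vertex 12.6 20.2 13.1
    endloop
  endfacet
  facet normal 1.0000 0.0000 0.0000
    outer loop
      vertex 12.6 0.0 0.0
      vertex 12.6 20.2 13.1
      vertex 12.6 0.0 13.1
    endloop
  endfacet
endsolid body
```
; perimeter-only toolpath
G21 ; units = mm
G90 ; absolute positioning
G28 ; home
; layer 1
G0 Z1.6
G0 X0.0 Y0.0
G1 X12.6 Y0.0
G1 X12.6 Y20.2
G1 X0.0 Y20.2
G1 X0.0 Y0.0
; layer 2
G0 Z3.3
G0 X0.0 Y0.0
G1 X12.6 Y0.0
G1 X12.6 Y20.2
G1 X0.0 Y20.2
G1 X0.0 Y0.0
; layer 3
G0 Z4.9
G0 X0.0 Y0.0
G1 X12.6 Y0.0
G1 X12.6 Y20.2
G1 X0.0 Y20.2
G1 X0.0 Y0.0
; layer 4
G0 Z6.5
G0 X0.0 Y0.0
G1 X12.6 Y0.0
G1 X12.6 Y20.2
G1 X0.0 Y20.2
G1 X0.0 Y0.0
; layer 5
G0 Z8.2
G0 X0.0 Y0.0
G1 X12.6 Y0.0
G1 X12.6 Y20.2
G1 X0.0 Y20.2
G1 X0.0 Y0.0
; layer 6
G0 Z9.8
G0 X0.0 Y0.0
G1 X12.6 Y0.0
G1 X12.6 Y20.2
G1 X0.0 Y20.2
G1 X0.0 Y0.0
; layer 7
G0 Z11.5
G0 X0.0 Y0.0
G1 X12.6 Y0.0
G1 X12.6 Y20.2
G1 X0.0 Y20.2
G1 X0.0 Y0.0
; layer 8
G0 Z13.1
G0 X0.0 Y0.0
G1 X12.6 Y0.0
G1 X12.6 Y20.2
G1 X0.0 Y20.2
G1 X0.0 Y0.0
M2 ; end

The solid is a rectangular box, roughly 12.6 × 20.2 mm footprint and 13.1 mm tall. Slicing at Δz = 1.6 mm — 8 equal slices spanning the solid's height, so layer i sits at z = i·h/8 — gives 8 non-empty perimeters. Each is a 4-segment closed polygon; G0 lifts to the layer z and rapids to the start vertex, then G1 traces the edges.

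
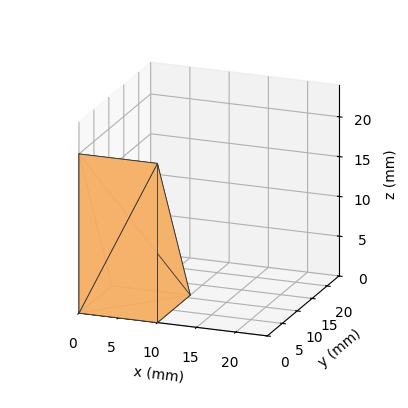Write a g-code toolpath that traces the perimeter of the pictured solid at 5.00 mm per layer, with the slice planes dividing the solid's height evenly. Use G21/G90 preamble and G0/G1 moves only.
Reading the render: the shape is a wedge (ramp): 10 × 11 mm base, rising to 20 mm along the y=0 edge and sloping linearly to z=0 at y=11 (dimensions read to the nearest mm from the axis ticks). For the g-code, the solid's height is divided into equal slices at the stated Δz and each level perimeter traced with G1 moves after a G0 lift.

; perimeter-only toolpath
G21 ; units = mm
G90 ; absolute positioning
G28 ; home
; layer 1
G0 Z5.00
G0 X0.00 Y0.00
G1 X10.00 Y0.00
G1 X10.00 Y8.25
G1 X0.00 Y8.25
G1 X0.00 Y0.00
; layer 2
G0 Z10.00
G0 X0.00 Y0.00
G1 X10.00 Y0.00
G1 X10.00 Y5.50
G1 X0.00 Y5.50
G1 X0.00 Y0.00
; layer 3
G0 Z15.00
G0 X0.00 Y0.00
G1 X10.00 Y0.00
G1 X10.00 Y2.75
G1 X0.00 Y2.75
G1 X0.00 Y0.00
M2 ; end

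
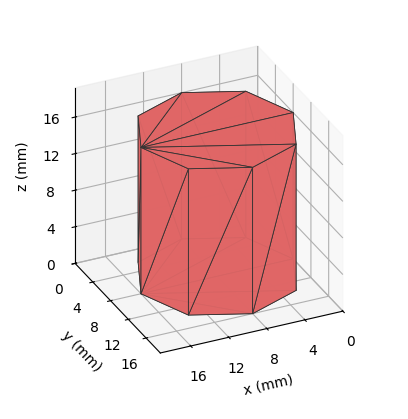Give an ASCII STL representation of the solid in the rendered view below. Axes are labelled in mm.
Reading the render: the shape is a regular 8-sided prism (a cylinder approximated with 8 flat sides), circumscribed radius ≈ 8 mm, height ≈ 16 mm (dimensions read to the nearest mm from the axis ticks). For the STL, each face is triangulated and given an outward normal.

solid part
  facet normal 0.0000 0.0000 -1.0000
    outer loop
      vertex 8.00 16.00 0.00
      vertex 13.66 13.66 0.00
      vertex 16.00 8.00 0.00
    endloop
  endfacet
  facet normal 0.0000 0.0000 -1.0000
    outer loop
      vertex 2.34 13.66 0.00
      vertex 8.00 16.00 0.00
      vertex 16.00 8.00 0.00
    endloop
  endfacet
  facet normal 0.0000 0.0000 -1.0000
    outer loop
      vertex 0.00 8.00 0.00
      vertex 2.34 13.66 0.00
      vertex 16.00 8.00 0.00
    endloop
  endfacet
  facet normal 0.0000 0.0000 -1.0000
    outer loop
      vertex 2.34 2.34 0.00
      vertex 0.00 8.00 0.00
      vertex 16.00 8.00 0.00
    endloop
  endfacet
  facet normal 0.0000 0.0000 -1.0000
    outer loop
      vertex 8.00 0.00 0.00
      vertex 2.34 2.34 0.00
      vertex 16.00 8.00 0.00
    endloop
  endfacet
  facet normal 0.0000 0.0000 -1.0000
    outer loop
      vertex 13.66 2.34 0.00
      vertex 8.00 0.00 0.00
      vertex 16.00 8.00 0.00
    endloop
  endfacet
  facet normal 0.0000 0.0000 1.0000
    outer loop
      vertex 16.00 8.00 16.00
      vertex 13.66 13.66 16.00
      vertex 8.00 16.00 16.00
    endloop
  endfacet
  facet normal 0.0000 0.0000 1.0000
    outer loop
      vertex 16.00 8.00 16.00
      vertex 8.00 16.00 16.00
      vertex 2.34 13.66 16.00
    endloop
  endfacet
  facet normal 0.0000 0.0000 1.0000
    outer loop
      vertex 16.00 8.00 16.00
      vertex 2.34 13.66 16.00
      vertex 0.00 8.00 16.00
    endloop
  endfacet
  facet normal 0.0000 0.0000 1.0000
    outer loop
      vertex 16.00 8.00 16.00
      vertex 0.00 8.00 16.00
      vertex 2.34 2.34 16.00
    endloop
  endfacet
  facet normal 0.0000 0.0000 1.0000
    outer loop
      vertex 16.00 8.00 16.00
      vertex 2.34 2.34 16.00
      vertex 8.00 0.00 16.00
    endloop
  endfacet
  facet normal 0.0000 0.0000 1.0000
    outer loop
      vertex 16.00 8.00 16.00
      vertex 8.00 0.00 16.00
      vertex 13.66 2.34 16.00
    endloop
  endfacet
  facet normal 0.9241 0.3821 0.0000
    outer loop
      vertex 16.00 8.00 0.00
      vertex 13.66 13.66 0.00
      vertex 13.66 13.66 16.00
    endloop
  endfacet
  facet normal 0.9241 0.3821 0.0000
    outer loop
      vertex 16.00 8.00 0.00
      vertex 13.66 13.66 16.00
      vertex 16.00 8.00 16.00
    endloop
  endfacet
  facet normal 0.3821 0.9241 0.0000
    outer loop
      vertex 13.66 13.66 0.00
      vertex 8.00 16.00 0.00
      vertex 8.00 16.00 16.00
    endloop
  endfacet
  facet normal 0.3821 0.9241 0.0000
    outer loop
      vertex 13.66 13.66 0.00
      vertex 8.00 16.00 16.00
      vertex 13.66 13.66 16.00
    endloop
  endfacet
  facet normal -0.3821 0.9241 0.0000
    outer loop
      vertex 8.00 16.00 0.00
      vertex 2.34 13.66 0.00
      vertex 2.34 13.66 16.00
    endloop
  endfacet
  facet normal -0.3821 0.9241 0.0000
    outer loop
      vertex 8.00 16.00 0.00
      vertex 2.34 13.66 16.00
      vertex 8.00 16.00 16.00
    endloop
  endfacet
  facet normal -0.9241 0.3821 0.0000
    outer loop
      vertex 2.34 13.66 0.00
      vertex 0.00 8.00 0.00
      vertex 0.00 8.00 16.00
    endloop
  endfacet
  facet normal -0.9241 0.3821 0.0000
    outer loop
      vertex 2.34 13.66 0.00
      vertex 0.00 8.00 16.00
      vertex 2.34 13.66 16.00
    endloop
  endfacet
  facet normal -0.9241 -0.3821 0.0000
    outer loop
      vertex 0.00 8.00 0.00
      vertex 2.34 2.34 0.00
      vertex 2.34 2.34 16.00
    endloop
  endfacet
  facet normal -0.9241 -0.3821 0.0000
    outer loop
      vertex 0.00 8.00 0.00
      vertex 2.34 2.34 16.00
      vertex 0.00 8.00 16.00
    endloop
  endfacet
  facet normal -0.3821 -0.9241 0.0000
    outer loop
      vertex 2.34 2.34 0.00
      vertex 8.00 0.00 0.00
      vertex 8.00 0.00 16.00
    endloop
  endfacet
  facet normal -0.3821 -0.9241 0.0000
    outer loop
      vertex 2.34 2.34 0.00
      vertex 8.00 0.00 16.00
      vertex 2.34 2.34 16.00
    endloop
  endfacet
  facet normal 0.3821 -0.9241 0.0000
    outer loop
      vertex 8.00 0.00 0.00
      vertex 13.66 2.34 0.00
      vertex 13.66 2.34 16.00
    endloop
  endfacet
  facet normal 0.3821 -0.9241 0.0000
    outer loop
      vertex 8.00 0.00 0.00
      vertex 13.66 2.34 16.00
      vertex 8.00 0.00 16.00
    endloop
  endfacet
  facet normal 0.9241 -0.3821 0.0000
    outer loop
      vertex 13.66 2.34 0.00
      vertex 16.00 8.00 0.00
      vertex 16.00 8.00 16.00
    endloop
  endfacet
  facet normal 0.9241 -0.3821 0.0000
    outer loop
      vertex 13.66 2.34 0.00
      vertex 16.00 8.00 16.00
      vertex 13.66 2.34 16.00
    endloop
  endfacet
endsolid part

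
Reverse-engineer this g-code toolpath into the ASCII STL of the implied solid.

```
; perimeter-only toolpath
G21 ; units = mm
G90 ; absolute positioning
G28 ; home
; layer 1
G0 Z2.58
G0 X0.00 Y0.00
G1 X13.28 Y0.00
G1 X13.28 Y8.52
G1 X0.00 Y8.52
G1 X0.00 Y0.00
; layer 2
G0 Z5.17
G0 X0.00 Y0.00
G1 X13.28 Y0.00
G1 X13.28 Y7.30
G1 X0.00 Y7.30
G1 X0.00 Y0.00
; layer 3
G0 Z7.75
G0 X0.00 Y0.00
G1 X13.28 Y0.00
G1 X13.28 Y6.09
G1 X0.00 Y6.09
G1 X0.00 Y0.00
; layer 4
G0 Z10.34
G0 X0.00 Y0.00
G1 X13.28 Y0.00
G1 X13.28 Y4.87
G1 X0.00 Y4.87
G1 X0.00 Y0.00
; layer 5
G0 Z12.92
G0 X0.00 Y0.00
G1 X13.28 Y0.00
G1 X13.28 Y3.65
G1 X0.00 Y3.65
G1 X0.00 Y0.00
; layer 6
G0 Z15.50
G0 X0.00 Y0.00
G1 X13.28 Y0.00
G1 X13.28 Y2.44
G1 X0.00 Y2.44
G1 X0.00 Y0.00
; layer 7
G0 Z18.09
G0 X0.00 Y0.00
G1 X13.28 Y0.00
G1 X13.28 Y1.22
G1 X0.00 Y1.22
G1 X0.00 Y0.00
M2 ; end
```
solid part
  facet normal 0.0000 0.0000 -1.0000
    outer loop
      vertex 13.28 9.74 0.00
      vertex 13.28 0.00 0.00
      vertex 0.00 0.00 0.00
    endloop
  endfacet
  facet normal 0.0000 0.0000 -1.0000
    outer loop
      vertex 0.00 9.74 0.00
      vertex 13.28 9.74 0.00
      vertex 0.00 0.00 0.00
    endloop
  endfacet
  facet normal 0.0000 -1.0000 0.0000
    outer loop
      vertex 0.00 0.00 0.00
      vertex 13.28 0.00 0.00
      vertex 13.28 0.00 20.67
    endloop
  endfacet
  facet normal 0.0000 -1.0000 0.0000
    outer loop
      vertex 0.00 0.00 0.00
      vertex 13.28 0.00 20.67
      vertex 0.00 0.00 20.67
    endloop
  endfacet
  facet normal 0.0000 0.9046 0.4263
    outer loop
      vertex 0.00 0.00 20.67
      vertex 13.28 0.00 20.67
      vertex 13.28 9.74 0.00
    endloop
  endfacet
  facet normal 0.0000 0.9046 0.4263
    outer loop
      vertex 0.00 0.00 20.67
      vertex 13.28 9.74 0.00
      vertex 0.00 9.74 0.00
    endloop
  endfacet
  facet normal -1.0000 0.0000 0.0000
    outer loop
      vertex 0.00 0.00 20.67
      vertex 0.00 9.74 0.00
      vertex 0.00 0.00 0.00
    endloop
  endfacet
  facet normal 1.0000 0.0000 0.0000
    outer loop
      vertex 13.28 0.00 0.00
      vertex 13.28 9.74 0.00
      vertex 13.28 0.00 20.67
    endloop
  endfacet
endsolid part

The G0 Z moves step by Δz≈2.58 mm. The G1 loops shrink linearly with z, so the solid tapers from its base footprint up to z≈20.7. Closing with a flat bottom cap and the tapered top and triangulating gives 8 facets — a wedge (ramp): 13.3 × 9.74 mm base, rising to 20.7 mm along the y=0 edge and sloping linearly to z=0 at y=9.74.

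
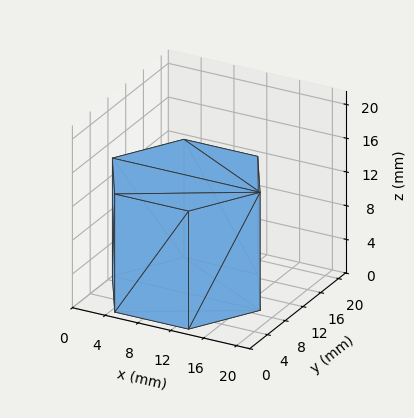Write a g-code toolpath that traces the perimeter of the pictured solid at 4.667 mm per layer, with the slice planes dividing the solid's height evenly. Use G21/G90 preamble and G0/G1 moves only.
Reading the render: the shape is a regular 6-sided prism (a cylinder approximated with 6 flat sides), circumscribed radius ≈ 9 mm, height ≈ 14 mm (dimensions read to the nearest mm from the axis ticks). For the g-code, the solid's height is divided into equal slices at the stated Δz and each level perimeter traced with G1 moves after a G0 lift.

; perimeter-only toolpath
G21 ; units = mm
G90 ; absolute positioning
G28 ; home
; layer 1
G0 Z4.667
G0 X18.000 Y9.000
G1 X13.500 Y16.794
G1 X4.500 Y16.794
G1 X0.000 Y9.000
G1 X4.500 Y1.206
G1 X13.500 Y1.206
G1 X18.000 Y9.000
; layer 2
G0 Z9.333
G0 X18.000 Y9.000
G1 X13.500 Y16.794
G1 X4.500 Y16.794
G1 X0.000 Y9.000
G1 X4.500 Y1.206
G1 X13.500 Y1.206
G1 X18.000 Y9.000
; layer 3
G0 Z14.000
G0 X18.000 Y9.000
G1 X13.500 Y16.794
G1 X4.500 Y16.794
G1 X0.000 Y9.000
G1 X4.500 Y1.206
G1 X13.500 Y1.206
G1 X18.000 Y9.000
M2 ; end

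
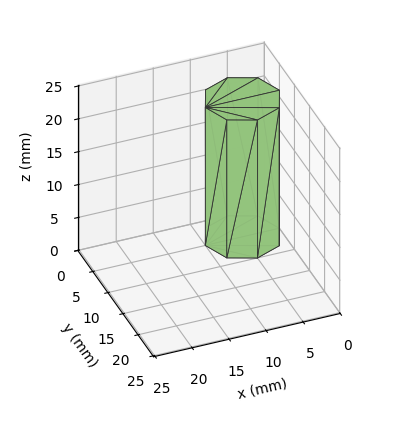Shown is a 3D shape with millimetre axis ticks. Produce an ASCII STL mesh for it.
Reading the render: the shape is a regular 8-sided prism (a cylinder approximated with 8 flat sides), circumscribed radius ≈ 5 mm, height ≈ 21 mm (dimensions read to the nearest mm from the axis ticks). For the STL, each face is triangulated and given an outward normal.

solid part
  facet normal 0.0000 0.0000 -1.0000
    outer loop
      vertex 5.00 10.00 0.00
      vertex 8.54 8.54 0.00
      vertex 10.00 5.00 0.00
    endloop
  endfacet
  facet normal 0.0000 0.0000 -1.0000
    outer loop
      vertex 1.46 8.54 0.00
      vertex 5.00 10.00 0.00
      vertex 10.00 5.00 0.00
    endloop
  endfacet
  facet normal 0.0000 0.0000 -1.0000
    outer loop
      vertex 0.00 5.00 0.00
      vertex 1.46 8.54 0.00
      vertex 10.00 5.00 0.00
    endloop
  endfacet
  facet normal 0.0000 0.0000 -1.0000
    outer loop
      vertex 1.46 1.46 0.00
      vertex 0.00 5.00 0.00
      vertex 10.00 5.00 0.00
    endloop
  endfacet
  facet normal 0.0000 0.0000 -1.0000
    outer loop
      vertex 5.00 0.00 0.00
      vertex 1.46 1.46 0.00
      vertex 10.00 5.00 0.00
    endloop
  endfacet
  facet normal 0.0000 0.0000 -1.0000
    outer loop
      vertex 8.54 1.46 0.00
      vertex 5.00 0.00 0.00
      vertex 10.00 5.00 0.00
    endloop
  endfacet
  facet normal 0.0000 0.0000 1.0000
    outer loop
      vertex 10.00 5.00 21.00
      vertex 8.54 8.54 21.00
      vertex 5.00 10.00 21.00
    endloop
  endfacet
  facet normal 0.0000 0.0000 1.0000
    outer loop
      vertex 10.00 5.00 21.00
      vertex 5.00 10.00 21.00
      vertex 1.46 8.54 21.00
    endloop
  endfacet
  facet normal 0.0000 0.0000 1.0000
    outer loop
      vertex 10.00 5.00 21.00
      vertex 1.46 8.54 21.00
      vertex 0.00 5.00 21.00
    endloop
  endfacet
  facet normal 0.0000 0.0000 1.0000
    outer loop
      vertex 10.00 5.00 21.00
      vertex 0.00 5.00 21.00
      vertex 1.46 1.46 21.00
    endloop
  endfacet
  facet normal 0.0000 0.0000 1.0000
    outer loop
      vertex 10.00 5.00 21.00
      vertex 1.46 1.46 21.00
      vertex 5.00 0.00 21.00
    endloop
  endfacet
  facet normal 0.0000 0.0000 1.0000
    outer loop
      vertex 10.00 5.00 21.00
      vertex 5.00 0.00 21.00
      vertex 8.54 1.46 21.00
    endloop
  endfacet
  facet normal 0.9245 0.3813 0.0000
    outer loop
      vertex 10.00 5.00 0.00
      vertex 8.54 8.54 0.00
      vertex 8.54 8.54 21.00
    endloop
  endfacet
  facet normal 0.9245 0.3813 0.0000
    outer loop
      vertex 10.00 5.00 0.00
      vertex 8.54 8.54 21.00
      vertex 10.00 5.00 21.00
    endloop
  endfacet
  facet normal 0.3813 0.9245 0.0000
    outer loop
      vertex 8.54 8.54 0.00
      vertex 5.00 10.00 0.00
      vertex 5.00 10.00 21.00
    endloop
  endfacet
  facet normal 0.3813 0.9245 0.0000
    outer loop
      vertex 8.54 8.54 0.00
      vertex 5.00 10.00 21.00
      vertex 8.54 8.54 21.00
    endloop
  endfacet
  facet normal -0.3813 0.9245 0.0000
    outer loop
      vertex 5.00 10.00 0.00
      vertex 1.46 8.54 0.00
      vertex 1.46 8.54 21.00
    endloop
  endfacet
  facet normal -0.3813 0.9245 0.0000
    outer loop
      vertex 5.00 10.00 0.00
      vertex 1.46 8.54 21.00
      vertex 5.00 10.00 21.00
    endloop
  endfacet
  facet normal -0.9245 0.3813 0.0000
    outer loop
      vertex 1.46 8.54 0.00
      vertex 0.00 5.00 0.00
      vertex 0.00 5.00 21.00
    endloop
  endfacet
  facet normal -0.9245 0.3813 0.0000
    outer loop
      vertex 1.46 8.54 0.00
      vertex 0.00 5.00 21.00
      vertex 1.46 8.54 21.00
    endloop
  endfacet
  facet normal -0.9245 -0.3813 0.0000
    outer loop
      vertex 0.00 5.00 0.00
      vertex 1.46 1.46 0.00
      vertex 1.46 1.46 21.00
    endloop
  endfacet
  facet normal -0.9245 -0.3813 0.0000
    outer loop
      vertex 0.00 5.00 0.00
      vertex 1.46 1.46 21.00
      vertex 0.00 5.00 21.00
    endloop
  endfacet
  facet normal -0.3813 -0.9245 0.0000
    outer loop
      vertex 1.46 1.46 0.00
      vertex 5.00 0.00 0.00
      vertex 5.00 0.00 21.00
    endloop
  endfacet
  facet normal -0.3813 -0.9245 0.0000
    outer loop
      vertex 1.46 1.46 0.00
      vertex 5.00 0.00 21.00
      vertex 1.46 1.46 21.00
    endloop
  endfacet
  facet normal 0.3813 -0.9245 0.0000
    outer loop
      vertex 5.00 0.00 0.00
      vertex 8.54 1.46 0.00
      vertex 8.54 1.46 21.00
    endloop
  endfacet
  facet normal 0.3813 -0.9245 0.0000
    outer loop
      vertex 5.00 0.00 0.00
      vertex 8.54 1.46 21.00
      vertex 5.00 0.00 21.00
    endloop
  endfacet
  facet normal 0.9245 -0.3813 0.0000
    outer loop
      vertex 8.54 1.46 0.00
      vertex 10.00 5.00 0.00
      vertex 10.00 5.00 21.00
    endloop
  endfacet
  facet normal 0.9245 -0.3813 0.0000
    outer loop
      vertex 8.54 1.46 0.00
      vertex 10.00 5.00 21.00
      vertex 8.54 1.46 21.00
    endloop
  endfacet
endsolid part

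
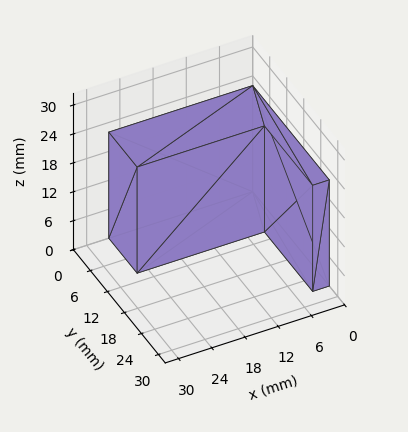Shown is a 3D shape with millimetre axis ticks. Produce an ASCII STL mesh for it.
Reading the render: the shape is an L-shaped prism: outer 26 × 27 mm, arm thicknesses ≈ 10 mm (horizontal) and 3 mm (vertical), extruded 22 mm in z (dimensions read to the nearest mm from the axis ticks). For the STL, each face is triangulated and given an outward normal.

solid part
  facet normal 0.0000 0.0000 -1.0000
    outer loop
      vertex 26.0 10.0 0.0
      vertex 26.0 0.0 0.0
      vertex 0.0 0.0 0.0
    endloop
  endfacet
  facet normal 0.0000 0.0000 -1.0000
    outer loop
      vertex 3.0 10.0 0.0
      vertex 26.0 10.0 0.0
      vertex 0.0 0.0 0.0
    endloop
  endfacet
  facet normal 0.0000 0.0000 -1.0000
    outer loop
      vertex 3.0 27.0 0.0
      vertex 3.0 10.0 0.0
      vertex 0.0 0.0 0.0
    endloop
  endfacet
  facet normal 0.0000 0.0000 -1.0000
    outer loop
      vertex 0.0 27.0 0.0
      vertex 3.0 27.0 0.0
      vertex 0.0 0.0 0.0
    endloop
  endfacet
  facet normal 0.0000 0.0000 1.0000
    outer loop
      vertex 0.0 0.0 22.0
      vertex 26.0 0.0 22.0
      vertex 26.0 10.0 22.0
    endloop
  endfacet
  facet normal 0.0000 0.0000 1.0000
    outer loop
      vertex 0.0 0.0 22.0
      vertex 26.0 10.0 22.0
      vertex 3.0 10.0 22.0
    endloop
  endfacet
  facet normal 0.0000 0.0000 1.0000
    outer loop
      vertex 0.0 0.0 22.0
      vertex 3.0 10.0 22.0
      vertex 3.0 27.0 22.0
    endloop
  endfacet
  facet normal 0.0000 0.0000 1.0000
    outer loop
      vertex 0.0 0.0 22.0
      vertex 3.0 27.0 22.0
      vertex 0.0 27.0 22.0
    endloop
  endfacet
  facet normal 0.0000 -1.0000 0.0000
    outer loop
      vertex 0.0 0.0 0.0
      vertex 26.0 0.0 0.0
      vertex 26.0 0.0 22.0
    endloop
  endfacet
  facet normal 0.0000 -1.0000 0.0000
    outer loop
      vertex 0.0 0.0 0.0
      vertex 26.0 0.0 22.0
      vertex 0.0 0.0 22.0
    endloop
  endfacet
  facet normal 1.0000 0.0000 0.0000
    outer loop
      vertex 26.0 0.0 0.0
      vertex 26.0 10.0 0.0
      vertex 26.0 10.0 22.0
    endloop
  endfacet
  facet normal 1.0000 0.0000 0.0000
    outer loop
      vertex 26.0 0.0 0.0
      vertex 26.0 10.0 22.0
      vertex 26.0 0.0 22.0
    endloop
  endfacet
  facet normal 0.0000 1.0000 0.0000
    outer loop
      vertex 26.0 10.0 0.0
      vertex 3.0 10.0 0.0
      vertex 3.0 10.0 22.0
    endloop
  endfacet
  facet normal 0.0000 1.0000 0.0000
    outer loop
      vertex 26.0 10.0 0.0
      vertex 3.0 10.0 22.0
      vertex 26.0 10.0 22.0
    endloop
  endfacet
  facet normal 1.0000 0.0000 0.0000
    outer loop
      vertex 3.0 10.0 0.0
      vertex 3.0 27.0 0.0
      vertex 3.0 27.0 22.0
    endloop
  endfacet
  facet normal 1.0000 0.0000 0.0000
    outer loop
      vertex 3.0 10.0 0.0
      vertex 3.0 27.0 22.0
      vertex 3.0 10.0 22.0
    endloop
  endfacet
  facet normal 0.0000 1.0000 0.0000
    outer loop
      vertex 3.0 27.0 0.0
      vertex 0.0 27.0 0.0
      vertex 0.0 27.0 22.0
    endloop
  endfacet
  facet normal 0.0000 1.0000 0.0000
    outer loop
      vertex 3.0 27.0 0.0
      vertex 0.0 27.0 22.0
      vertex 3.0 27.0 22.0
    endloop
  endfacet
  facet normal -1.0000 0.0000 0.0000
    outer loop
      vertex 0.0 27.0 0.0
      vertex 0.0 0.0 0.0
      vertex 0.0 0.0 22.0
    endloop
  endfacet
  facet normal -1.0000 0.0000 0.0000
    outer loop
      vertex 0.0 27.0 0.0
      vertex 0.0 0.0 22.0
      vertex 0.0 27.0 22.0
    endloop
  endfacet
endsolid part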